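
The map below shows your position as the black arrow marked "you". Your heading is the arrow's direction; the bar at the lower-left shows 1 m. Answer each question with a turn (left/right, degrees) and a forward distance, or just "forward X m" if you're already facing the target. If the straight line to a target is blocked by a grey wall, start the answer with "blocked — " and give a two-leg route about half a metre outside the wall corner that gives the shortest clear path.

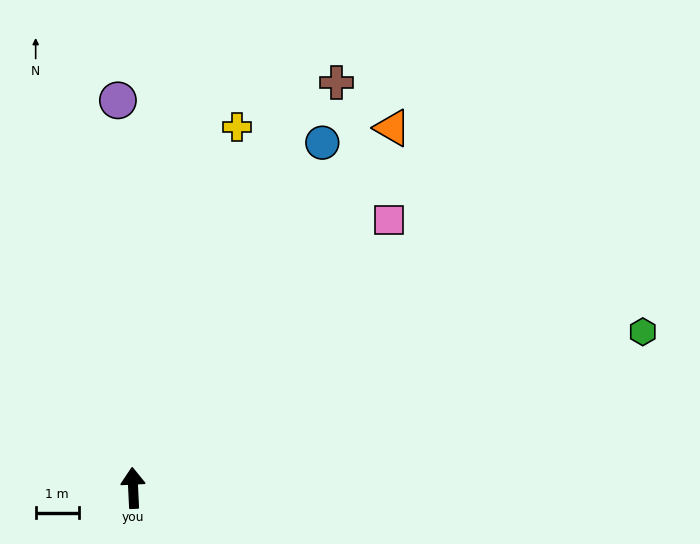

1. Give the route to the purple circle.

forward 9.0 m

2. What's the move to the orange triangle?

turn right 38°, forward 10.3 m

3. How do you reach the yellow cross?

turn right 19°, forward 8.7 m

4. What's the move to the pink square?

turn right 46°, forward 8.6 m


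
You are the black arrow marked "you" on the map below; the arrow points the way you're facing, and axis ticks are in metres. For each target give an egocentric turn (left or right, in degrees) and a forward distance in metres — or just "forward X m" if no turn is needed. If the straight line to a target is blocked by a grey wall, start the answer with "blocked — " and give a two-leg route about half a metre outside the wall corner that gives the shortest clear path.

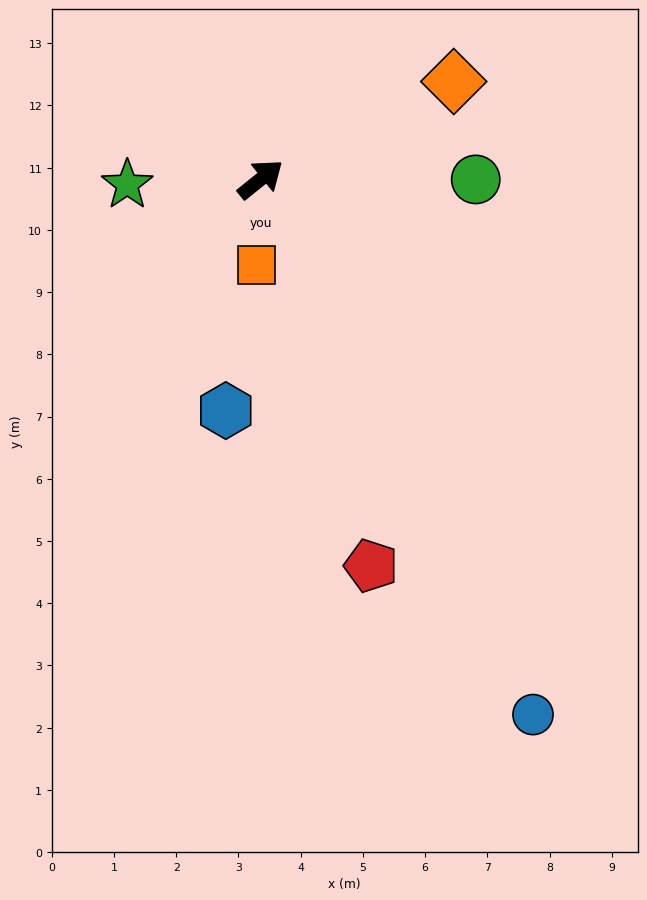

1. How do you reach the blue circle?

turn right 102°, forward 9.7 m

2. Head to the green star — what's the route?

turn left 143°, forward 2.1 m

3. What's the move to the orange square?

turn right 132°, forward 1.4 m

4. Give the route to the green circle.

turn right 39°, forward 3.5 m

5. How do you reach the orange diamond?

turn right 12°, forward 3.5 m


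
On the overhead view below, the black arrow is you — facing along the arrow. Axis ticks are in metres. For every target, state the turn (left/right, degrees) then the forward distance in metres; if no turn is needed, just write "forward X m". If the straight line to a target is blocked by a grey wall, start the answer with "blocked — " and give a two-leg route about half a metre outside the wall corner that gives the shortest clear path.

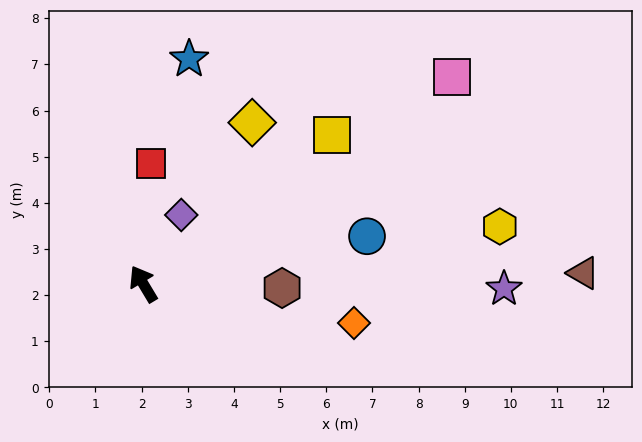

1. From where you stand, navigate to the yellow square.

turn right 83°, forward 5.2 m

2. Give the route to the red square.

turn right 35°, forward 2.6 m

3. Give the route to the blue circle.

turn right 109°, forward 5.0 m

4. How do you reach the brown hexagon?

turn right 123°, forward 3.0 m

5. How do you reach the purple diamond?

turn right 60°, forward 1.7 m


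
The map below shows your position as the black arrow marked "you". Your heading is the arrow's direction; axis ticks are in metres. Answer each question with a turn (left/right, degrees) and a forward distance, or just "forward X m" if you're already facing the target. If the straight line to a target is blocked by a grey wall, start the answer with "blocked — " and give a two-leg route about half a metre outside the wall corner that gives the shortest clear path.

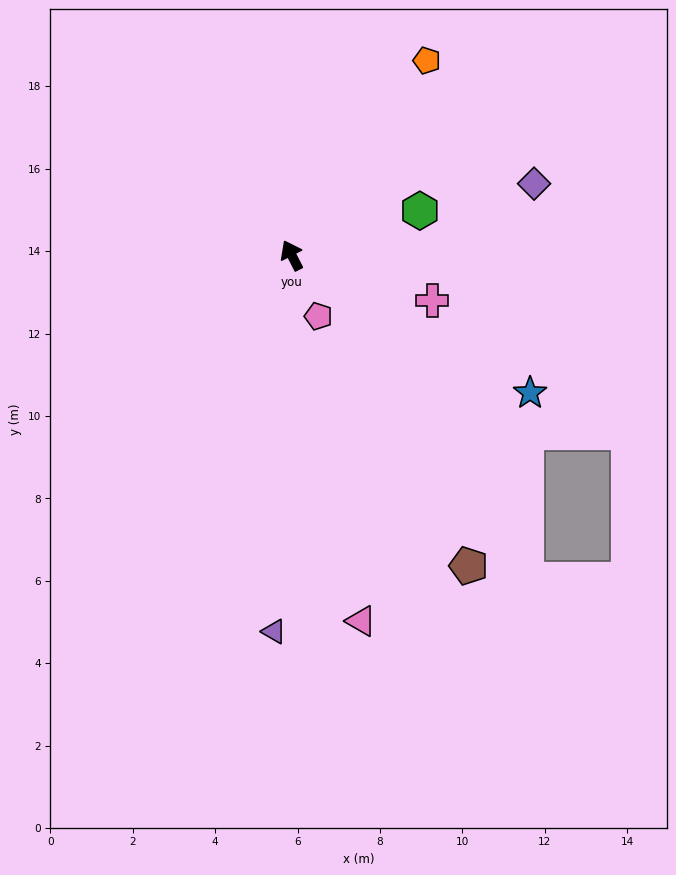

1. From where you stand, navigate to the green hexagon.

turn right 98°, forward 3.3 m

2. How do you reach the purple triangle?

turn left 150°, forward 9.1 m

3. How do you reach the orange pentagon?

turn right 62°, forward 5.8 m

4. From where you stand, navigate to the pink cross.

turn right 135°, forward 3.6 m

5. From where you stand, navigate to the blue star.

turn right 147°, forward 6.7 m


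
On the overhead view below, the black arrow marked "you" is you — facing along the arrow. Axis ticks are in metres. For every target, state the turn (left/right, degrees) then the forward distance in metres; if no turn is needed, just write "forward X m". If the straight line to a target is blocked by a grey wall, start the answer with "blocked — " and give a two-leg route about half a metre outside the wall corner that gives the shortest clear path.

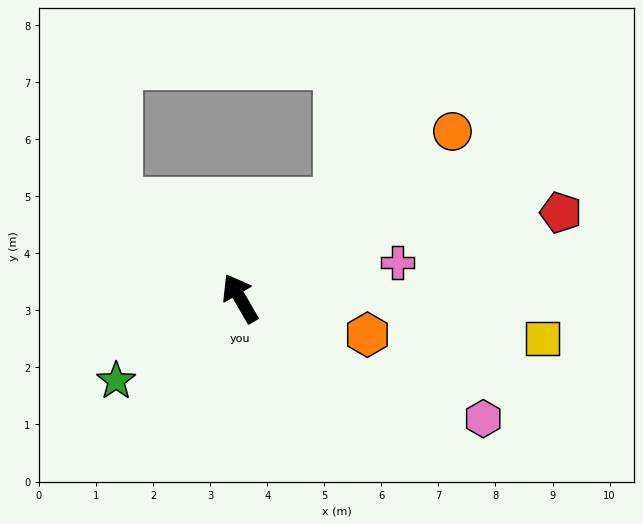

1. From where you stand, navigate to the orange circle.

turn right 82°, forward 4.7 m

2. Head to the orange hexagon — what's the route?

turn right 136°, forward 2.3 m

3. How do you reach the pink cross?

turn right 107°, forward 2.8 m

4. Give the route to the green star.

turn left 94°, forward 2.6 m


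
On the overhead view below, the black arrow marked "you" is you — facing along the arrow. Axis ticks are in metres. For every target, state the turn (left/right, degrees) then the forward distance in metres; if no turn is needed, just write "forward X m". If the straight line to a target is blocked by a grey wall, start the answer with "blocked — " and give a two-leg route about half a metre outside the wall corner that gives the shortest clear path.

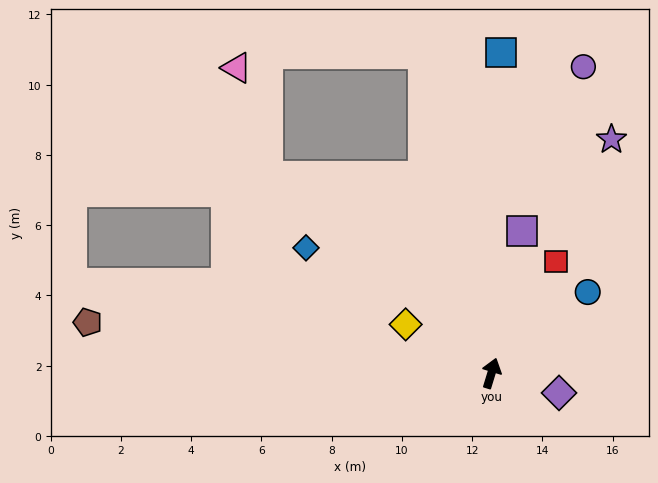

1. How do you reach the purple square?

turn left 5°, forward 4.1 m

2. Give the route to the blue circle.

turn right 33°, forward 3.6 m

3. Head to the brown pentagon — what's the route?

turn left 100°, forward 11.6 m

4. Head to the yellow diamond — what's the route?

turn left 77°, forward 2.8 m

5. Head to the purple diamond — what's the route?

turn right 89°, forward 2.0 m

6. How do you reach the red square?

turn right 13°, forward 3.7 m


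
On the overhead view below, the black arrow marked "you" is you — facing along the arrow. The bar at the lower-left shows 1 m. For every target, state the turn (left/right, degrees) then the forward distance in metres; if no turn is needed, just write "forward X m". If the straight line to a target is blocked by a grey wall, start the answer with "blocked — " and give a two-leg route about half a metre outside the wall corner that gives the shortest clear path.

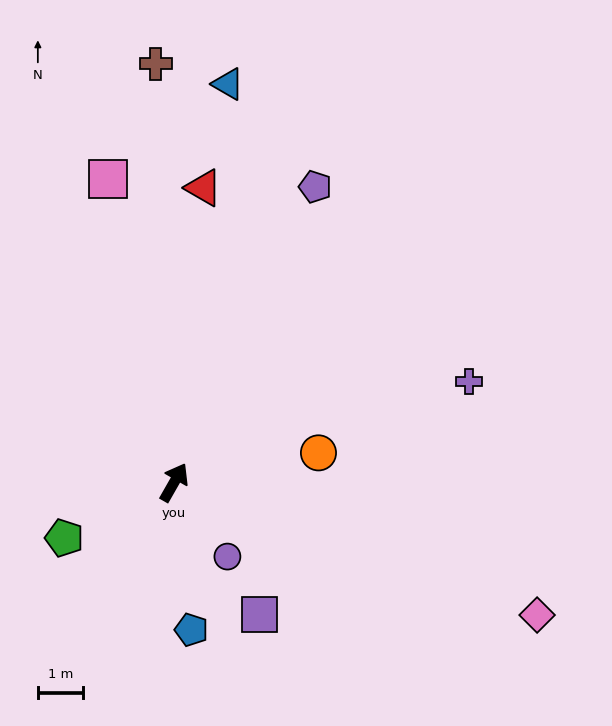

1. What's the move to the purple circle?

turn right 115°, forward 2.0 m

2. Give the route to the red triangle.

turn left 24°, forward 6.5 m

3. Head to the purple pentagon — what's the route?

turn left 4°, forward 7.2 m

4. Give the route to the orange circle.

turn right 49°, forward 3.2 m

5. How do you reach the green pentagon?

turn left 147°, forward 2.7 m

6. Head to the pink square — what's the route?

turn left 42°, forward 6.8 m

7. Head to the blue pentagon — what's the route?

turn right 144°, forward 3.3 m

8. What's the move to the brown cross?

turn left 32°, forward 9.2 m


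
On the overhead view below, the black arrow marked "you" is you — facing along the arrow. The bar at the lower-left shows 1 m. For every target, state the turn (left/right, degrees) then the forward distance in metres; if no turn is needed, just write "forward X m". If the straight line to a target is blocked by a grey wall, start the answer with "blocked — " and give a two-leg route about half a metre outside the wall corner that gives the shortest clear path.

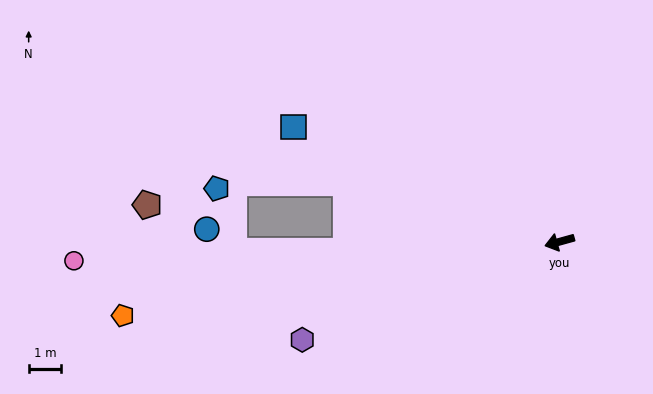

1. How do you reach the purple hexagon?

turn left 5°, forward 8.5 m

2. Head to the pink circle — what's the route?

turn right 13°, forward 15.0 m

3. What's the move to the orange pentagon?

turn right 6°, forward 13.7 m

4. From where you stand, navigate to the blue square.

turn right 39°, forward 9.0 m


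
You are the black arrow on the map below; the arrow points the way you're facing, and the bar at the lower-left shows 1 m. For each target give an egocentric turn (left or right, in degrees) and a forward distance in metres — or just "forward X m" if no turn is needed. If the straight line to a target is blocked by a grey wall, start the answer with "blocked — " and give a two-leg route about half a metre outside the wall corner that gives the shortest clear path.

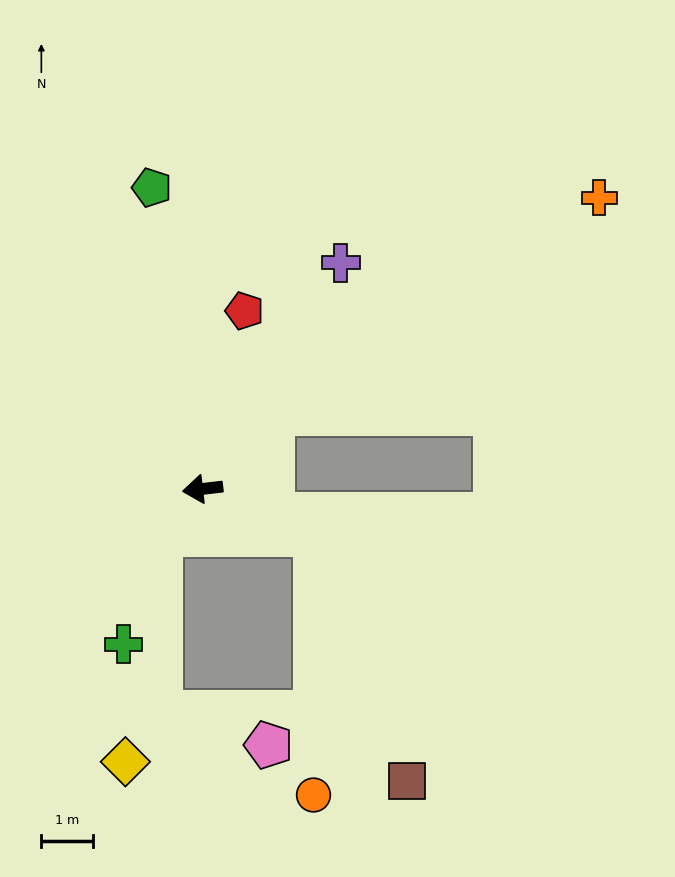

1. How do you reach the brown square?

blocked — turn left 151°, forward 2.3 m, then turn right 48°, forward 5.0 m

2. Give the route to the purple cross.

turn right 128°, forward 5.1 m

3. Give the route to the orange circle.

blocked — turn left 151°, forward 2.3 m, then turn right 68°, forward 5.0 m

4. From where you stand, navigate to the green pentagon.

turn right 87°, forward 5.9 m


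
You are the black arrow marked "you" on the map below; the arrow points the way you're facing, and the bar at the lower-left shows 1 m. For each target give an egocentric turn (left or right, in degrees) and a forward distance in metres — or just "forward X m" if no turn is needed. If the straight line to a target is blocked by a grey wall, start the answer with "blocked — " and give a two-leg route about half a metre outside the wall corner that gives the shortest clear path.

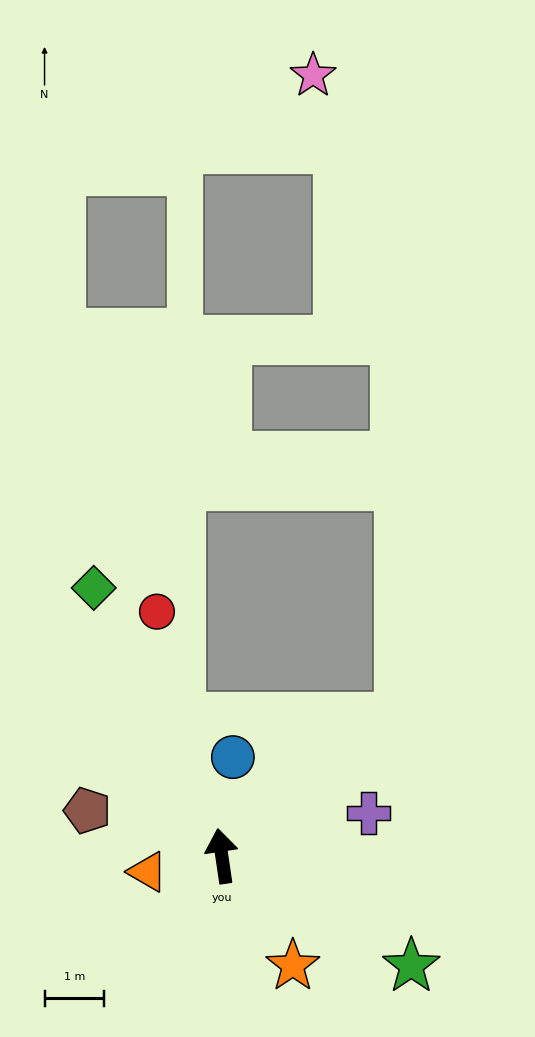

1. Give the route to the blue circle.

turn right 15°, forward 1.7 m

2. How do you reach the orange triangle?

turn left 94°, forward 1.3 m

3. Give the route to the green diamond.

turn left 17°, forward 5.0 m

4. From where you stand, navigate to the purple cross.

turn right 82°, forward 2.6 m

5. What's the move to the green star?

turn right 129°, forward 3.7 m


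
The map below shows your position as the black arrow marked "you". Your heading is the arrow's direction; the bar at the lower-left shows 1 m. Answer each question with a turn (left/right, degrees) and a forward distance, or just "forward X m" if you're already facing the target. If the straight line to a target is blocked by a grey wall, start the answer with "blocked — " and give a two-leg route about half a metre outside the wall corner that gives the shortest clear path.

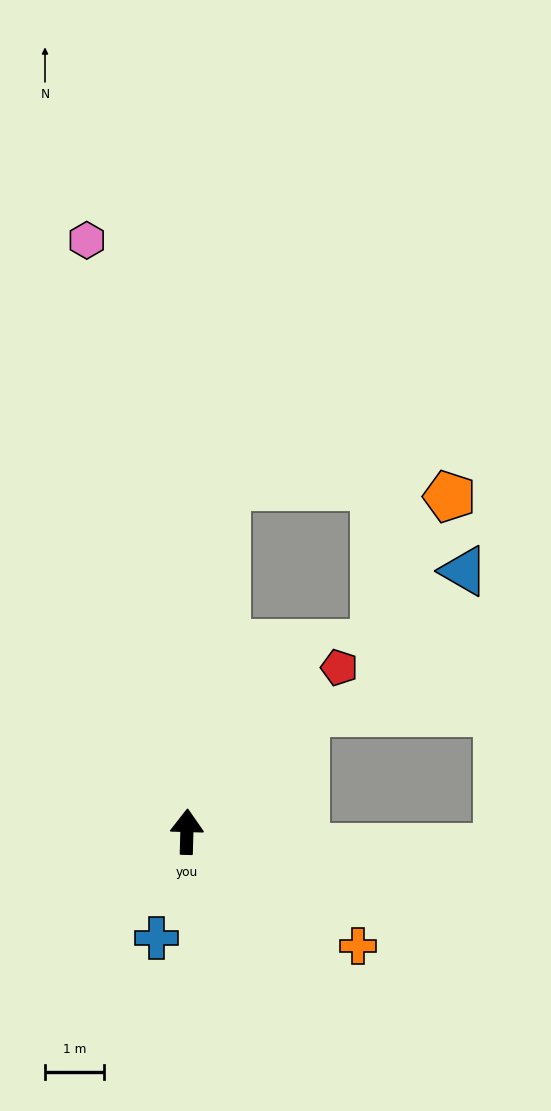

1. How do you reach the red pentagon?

turn right 41°, forward 3.8 m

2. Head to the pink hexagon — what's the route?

turn left 11°, forward 10.2 m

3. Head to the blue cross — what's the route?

turn left 166°, forward 1.9 m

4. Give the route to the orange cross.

turn right 122°, forward 3.5 m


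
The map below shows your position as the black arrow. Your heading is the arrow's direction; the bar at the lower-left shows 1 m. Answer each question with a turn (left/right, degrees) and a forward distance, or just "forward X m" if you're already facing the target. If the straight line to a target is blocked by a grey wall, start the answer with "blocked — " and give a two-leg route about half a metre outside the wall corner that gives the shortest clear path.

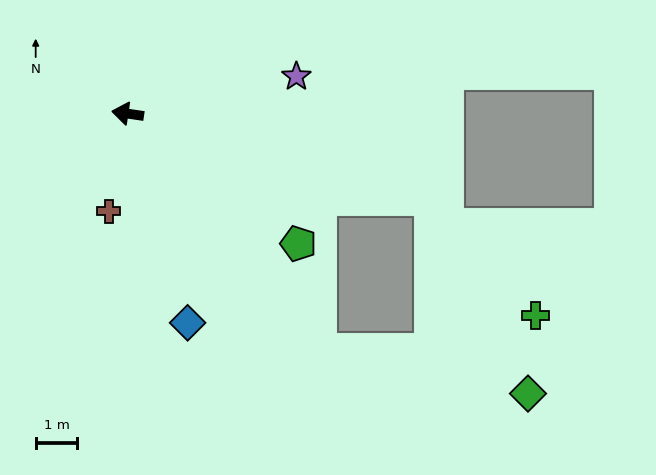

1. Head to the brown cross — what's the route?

turn left 87°, forward 2.4 m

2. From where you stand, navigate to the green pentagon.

turn left 151°, forward 5.2 m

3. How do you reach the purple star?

turn right 159°, forward 4.2 m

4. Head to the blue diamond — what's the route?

turn left 114°, forward 5.2 m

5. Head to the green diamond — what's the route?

blocked — turn left 137°, forward 7.3 m, then turn left 40°, forward 5.1 m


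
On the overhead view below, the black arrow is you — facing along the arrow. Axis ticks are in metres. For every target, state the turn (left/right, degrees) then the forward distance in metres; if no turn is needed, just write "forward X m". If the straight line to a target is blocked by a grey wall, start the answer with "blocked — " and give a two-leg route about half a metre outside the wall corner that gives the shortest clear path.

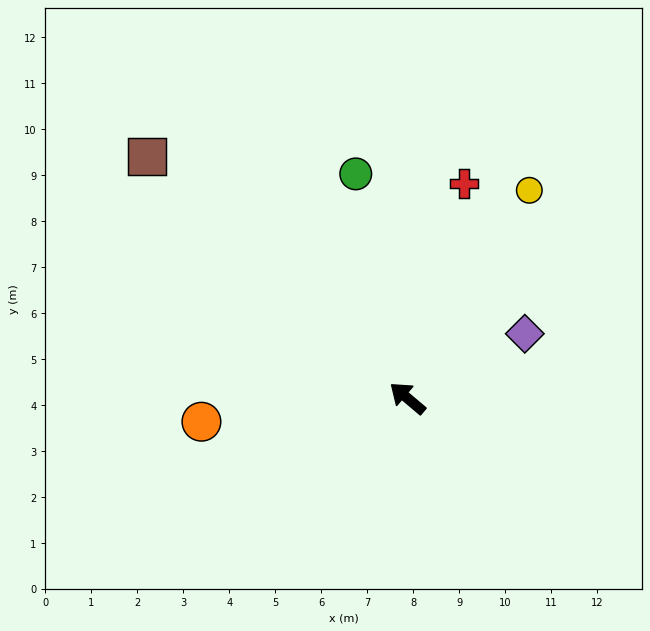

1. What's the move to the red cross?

turn right 65°, forward 4.8 m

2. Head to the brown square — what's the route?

turn right 3°, forward 7.7 m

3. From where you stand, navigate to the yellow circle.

turn right 80°, forward 5.2 m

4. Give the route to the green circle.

turn right 37°, forward 5.0 m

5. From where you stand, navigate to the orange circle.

turn left 47°, forward 4.5 m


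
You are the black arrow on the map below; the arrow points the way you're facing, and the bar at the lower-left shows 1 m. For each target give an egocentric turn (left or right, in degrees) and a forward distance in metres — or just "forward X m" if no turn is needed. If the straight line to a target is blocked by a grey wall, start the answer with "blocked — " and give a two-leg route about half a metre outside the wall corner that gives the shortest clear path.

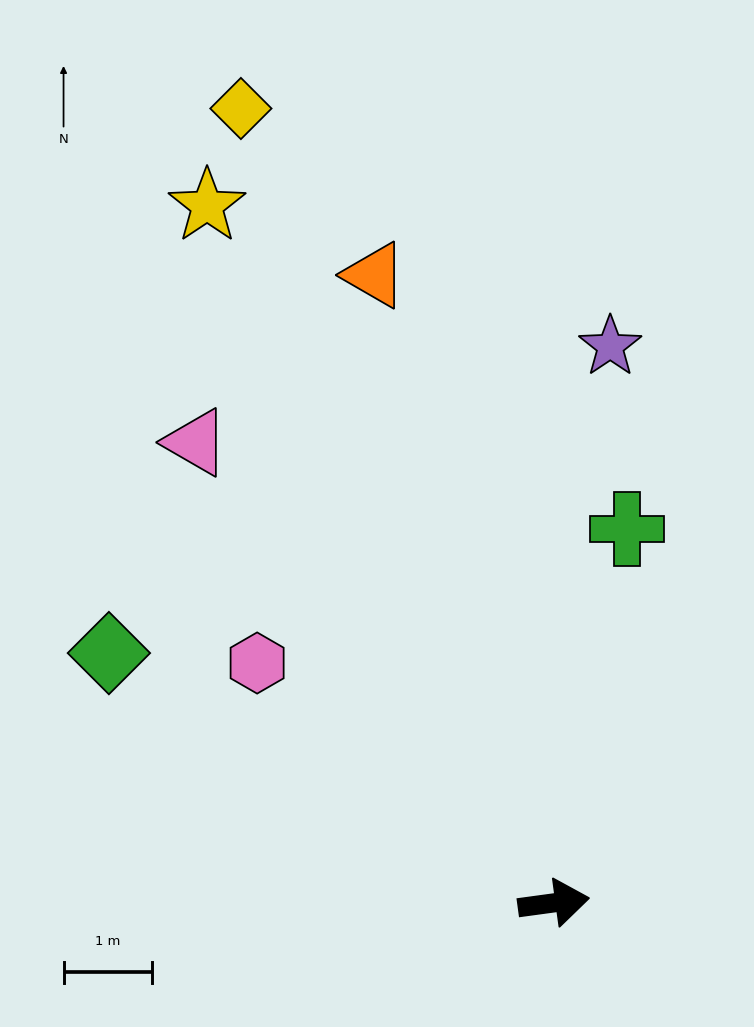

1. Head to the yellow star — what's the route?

turn left 109°, forward 8.8 m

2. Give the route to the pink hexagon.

turn left 133°, forward 4.3 m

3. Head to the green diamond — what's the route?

turn left 143°, forward 5.8 m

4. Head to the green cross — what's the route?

turn left 71°, forward 4.3 m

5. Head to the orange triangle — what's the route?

turn left 98°, forward 7.4 m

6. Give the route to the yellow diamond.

turn left 104°, forward 9.7 m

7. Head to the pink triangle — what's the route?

turn left 120°, forward 6.6 m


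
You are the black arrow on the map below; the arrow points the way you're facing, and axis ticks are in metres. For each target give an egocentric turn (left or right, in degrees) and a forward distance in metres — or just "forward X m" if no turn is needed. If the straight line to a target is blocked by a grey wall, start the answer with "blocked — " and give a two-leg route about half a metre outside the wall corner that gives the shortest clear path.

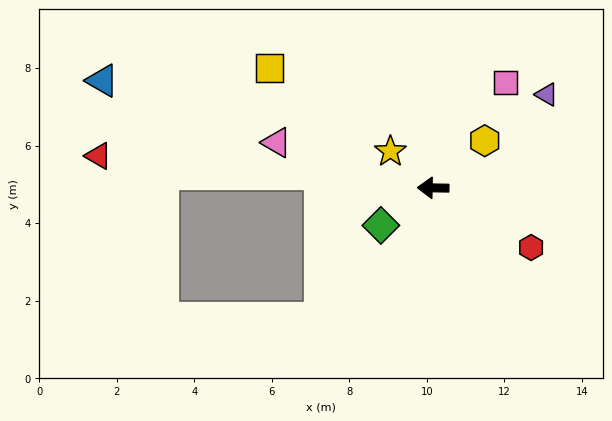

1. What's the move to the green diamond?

turn left 37°, forward 1.7 m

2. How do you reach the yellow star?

turn right 40°, forward 1.4 m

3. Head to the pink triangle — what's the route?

turn right 15°, forward 4.2 m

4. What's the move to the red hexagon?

turn left 150°, forward 3.0 m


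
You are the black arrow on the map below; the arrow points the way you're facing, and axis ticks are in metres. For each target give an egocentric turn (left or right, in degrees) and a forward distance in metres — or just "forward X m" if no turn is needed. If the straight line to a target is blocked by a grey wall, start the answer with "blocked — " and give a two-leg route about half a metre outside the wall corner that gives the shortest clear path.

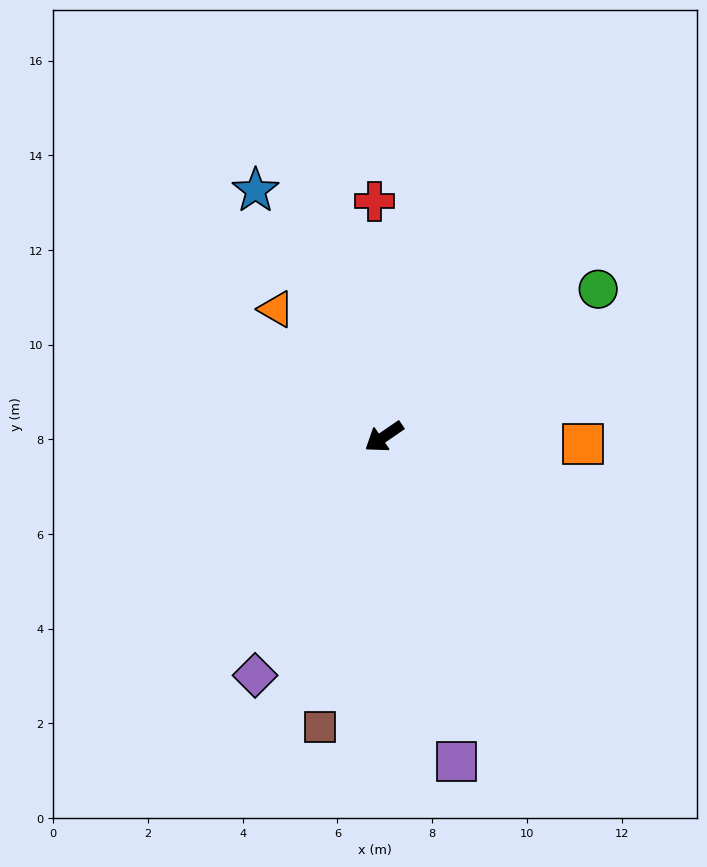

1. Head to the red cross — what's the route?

turn right 122°, forward 5.0 m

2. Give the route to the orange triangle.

turn right 84°, forward 3.5 m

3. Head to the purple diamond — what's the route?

turn left 27°, forward 5.7 m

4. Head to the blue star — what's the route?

turn right 97°, forward 5.9 m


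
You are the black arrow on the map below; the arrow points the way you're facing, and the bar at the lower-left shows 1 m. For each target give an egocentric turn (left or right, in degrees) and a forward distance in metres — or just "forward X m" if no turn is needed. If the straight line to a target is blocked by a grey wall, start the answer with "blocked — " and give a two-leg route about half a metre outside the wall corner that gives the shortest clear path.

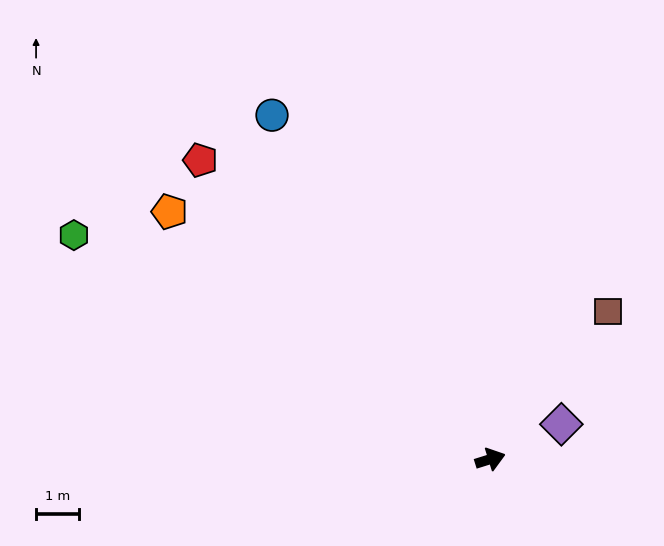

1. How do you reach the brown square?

turn left 34°, forward 4.4 m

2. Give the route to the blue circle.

turn left 105°, forward 9.5 m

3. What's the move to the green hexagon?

turn left 134°, forward 11.1 m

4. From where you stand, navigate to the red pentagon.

turn left 117°, forward 9.7 m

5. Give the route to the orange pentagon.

turn left 125°, forward 9.5 m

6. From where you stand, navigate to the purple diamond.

turn left 9°, forward 1.9 m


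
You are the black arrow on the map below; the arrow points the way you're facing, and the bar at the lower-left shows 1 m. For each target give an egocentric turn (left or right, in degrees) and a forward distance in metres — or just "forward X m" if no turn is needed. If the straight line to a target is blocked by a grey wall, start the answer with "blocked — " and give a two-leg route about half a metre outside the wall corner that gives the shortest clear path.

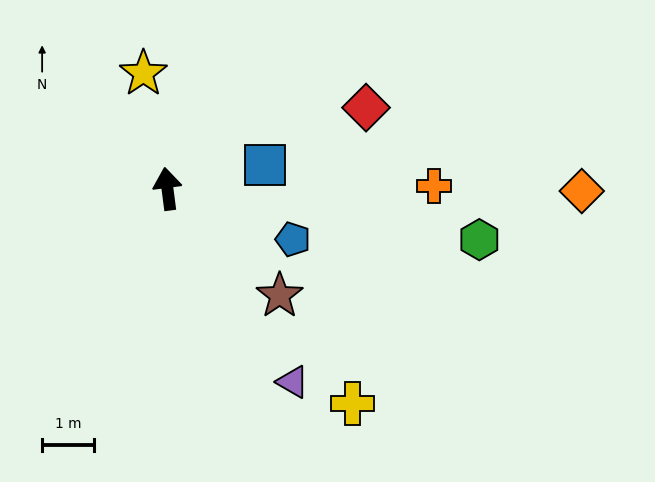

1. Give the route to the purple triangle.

turn right 154°, forward 4.4 m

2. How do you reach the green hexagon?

turn right 107°, forward 6.1 m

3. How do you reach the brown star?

turn right 141°, forward 3.0 m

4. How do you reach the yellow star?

turn left 4°, forward 2.3 m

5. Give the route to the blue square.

turn right 84°, forward 1.9 m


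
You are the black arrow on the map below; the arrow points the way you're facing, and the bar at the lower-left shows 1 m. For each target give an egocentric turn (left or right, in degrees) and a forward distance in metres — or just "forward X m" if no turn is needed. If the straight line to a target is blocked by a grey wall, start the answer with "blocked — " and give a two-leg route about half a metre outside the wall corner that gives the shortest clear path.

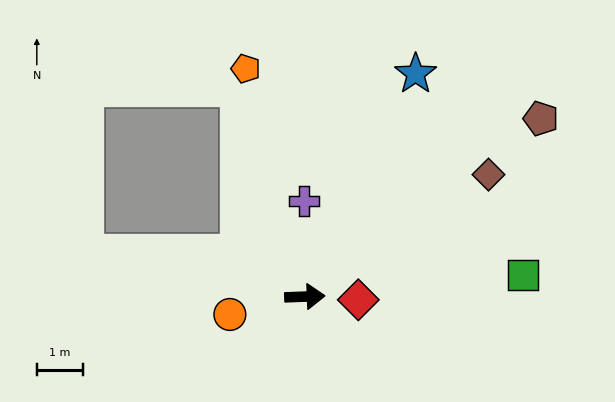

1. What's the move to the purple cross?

turn left 88°, forward 2.0 m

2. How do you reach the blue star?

turn left 61°, forward 5.3 m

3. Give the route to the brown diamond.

turn left 31°, forward 4.7 m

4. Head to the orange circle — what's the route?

turn right 169°, forward 1.7 m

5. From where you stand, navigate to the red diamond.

turn right 6°, forward 1.1 m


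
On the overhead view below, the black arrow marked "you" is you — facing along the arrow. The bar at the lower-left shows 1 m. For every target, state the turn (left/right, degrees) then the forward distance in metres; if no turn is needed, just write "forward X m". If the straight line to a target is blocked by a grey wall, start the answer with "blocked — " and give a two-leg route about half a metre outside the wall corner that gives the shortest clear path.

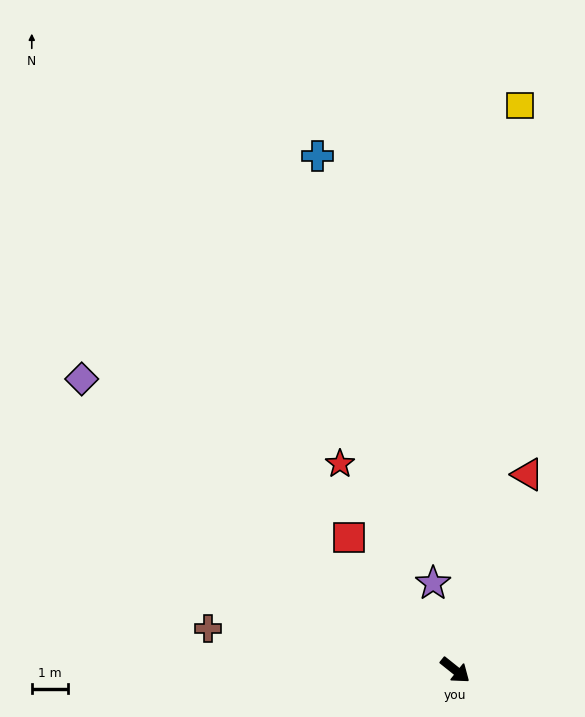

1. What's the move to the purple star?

turn left 143°, forward 2.4 m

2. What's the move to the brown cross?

turn right 151°, forward 6.8 m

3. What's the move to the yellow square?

turn left 122°, forward 15.5 m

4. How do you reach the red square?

turn left 167°, forward 4.6 m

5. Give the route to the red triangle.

turn left 108°, forward 5.7 m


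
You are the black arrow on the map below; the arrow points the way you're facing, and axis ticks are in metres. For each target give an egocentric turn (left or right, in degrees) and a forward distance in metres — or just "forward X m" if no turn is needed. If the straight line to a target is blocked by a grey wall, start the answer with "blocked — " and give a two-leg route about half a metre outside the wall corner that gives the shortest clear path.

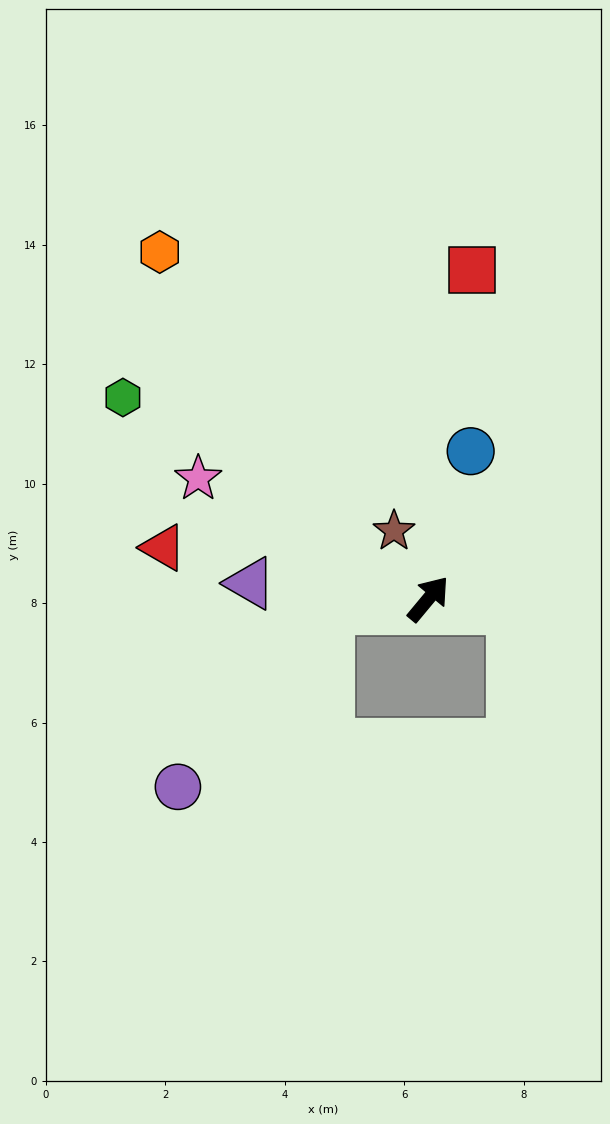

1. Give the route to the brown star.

turn left 67°, forward 1.3 m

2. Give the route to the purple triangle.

turn left 125°, forward 3.0 m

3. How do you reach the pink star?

turn left 102°, forward 4.3 m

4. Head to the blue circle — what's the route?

turn left 24°, forward 2.6 m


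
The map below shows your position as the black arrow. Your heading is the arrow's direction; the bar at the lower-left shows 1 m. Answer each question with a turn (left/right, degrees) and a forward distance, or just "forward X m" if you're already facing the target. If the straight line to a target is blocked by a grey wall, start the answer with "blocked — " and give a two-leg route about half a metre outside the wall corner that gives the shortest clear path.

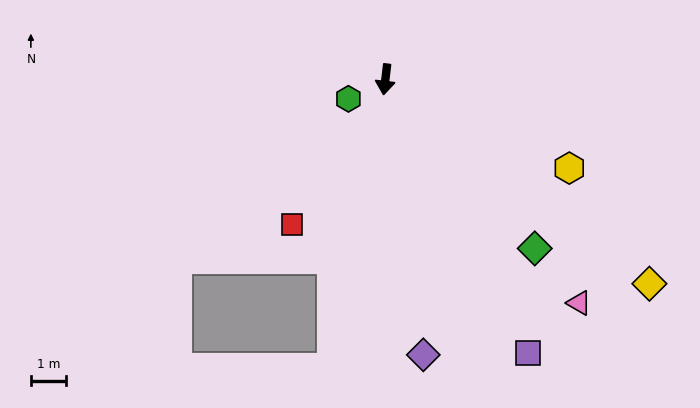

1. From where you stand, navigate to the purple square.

turn left 34°, forward 8.7 m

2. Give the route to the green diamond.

turn left 48°, forward 6.4 m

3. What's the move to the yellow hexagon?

turn left 71°, forward 5.8 m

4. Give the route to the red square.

turn right 26°, forward 4.9 m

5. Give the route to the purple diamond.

turn left 15°, forward 7.9 m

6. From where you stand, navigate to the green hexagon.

turn right 56°, forward 1.2 m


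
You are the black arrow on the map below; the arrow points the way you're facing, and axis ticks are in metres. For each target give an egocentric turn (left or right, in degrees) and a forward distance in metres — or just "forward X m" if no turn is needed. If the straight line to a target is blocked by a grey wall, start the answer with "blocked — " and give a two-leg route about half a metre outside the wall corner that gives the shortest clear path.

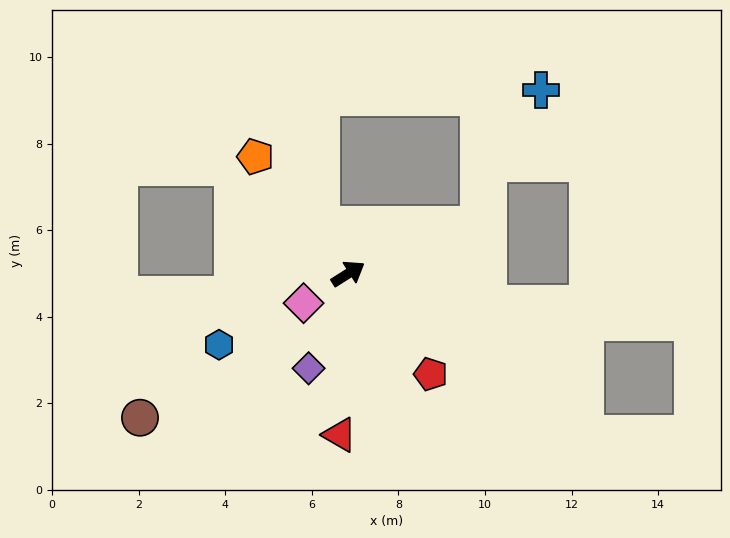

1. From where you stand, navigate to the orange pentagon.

turn left 96°, forward 3.4 m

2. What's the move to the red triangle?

turn right 125°, forward 3.7 m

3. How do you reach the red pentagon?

turn right 83°, forward 3.0 m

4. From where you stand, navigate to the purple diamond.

turn right 145°, forward 2.4 m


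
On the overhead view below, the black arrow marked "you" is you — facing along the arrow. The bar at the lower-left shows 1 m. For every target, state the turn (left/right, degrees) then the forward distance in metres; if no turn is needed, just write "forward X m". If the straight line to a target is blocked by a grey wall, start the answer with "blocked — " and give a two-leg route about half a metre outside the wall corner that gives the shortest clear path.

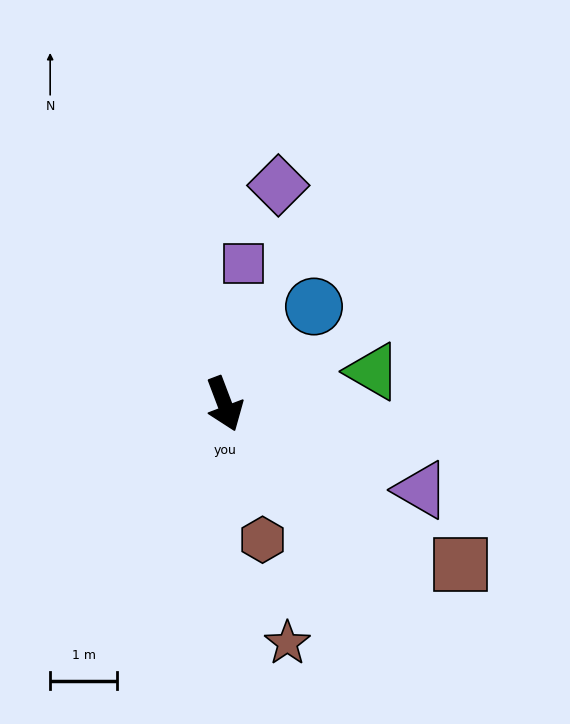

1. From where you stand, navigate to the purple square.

turn left 152°, forward 2.1 m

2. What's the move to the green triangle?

turn left 82°, forward 2.3 m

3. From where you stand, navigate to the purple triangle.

turn left 46°, forward 3.2 m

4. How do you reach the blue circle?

turn left 117°, forward 2.0 m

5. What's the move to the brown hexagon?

turn right 5°, forward 2.1 m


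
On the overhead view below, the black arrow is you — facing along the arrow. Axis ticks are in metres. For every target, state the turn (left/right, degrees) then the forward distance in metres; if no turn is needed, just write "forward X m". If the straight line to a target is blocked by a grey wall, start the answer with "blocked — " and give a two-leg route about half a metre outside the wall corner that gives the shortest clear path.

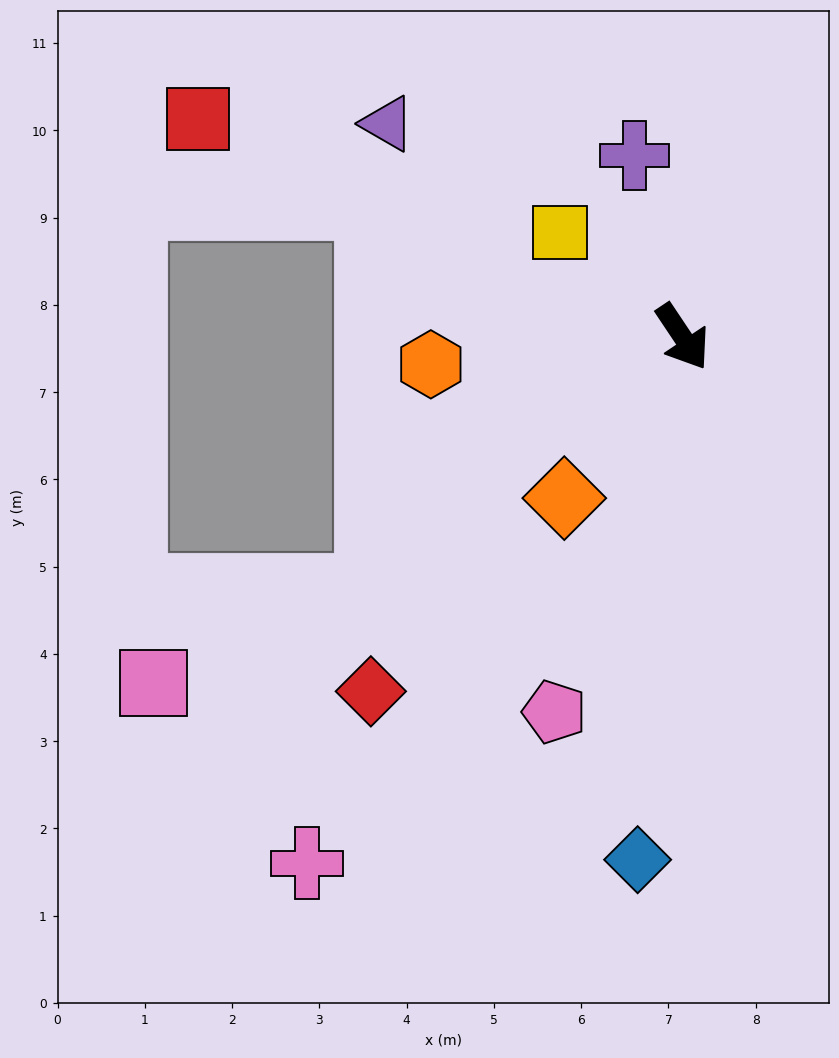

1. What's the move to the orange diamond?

turn right 70°, forward 2.3 m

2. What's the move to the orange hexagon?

turn right 118°, forward 2.9 m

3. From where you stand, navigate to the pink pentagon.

turn right 53°, forward 4.5 m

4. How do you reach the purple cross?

turn left 161°, forward 2.2 m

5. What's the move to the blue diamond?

turn right 39°, forward 6.0 m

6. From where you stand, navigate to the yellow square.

turn right 164°, forward 1.8 m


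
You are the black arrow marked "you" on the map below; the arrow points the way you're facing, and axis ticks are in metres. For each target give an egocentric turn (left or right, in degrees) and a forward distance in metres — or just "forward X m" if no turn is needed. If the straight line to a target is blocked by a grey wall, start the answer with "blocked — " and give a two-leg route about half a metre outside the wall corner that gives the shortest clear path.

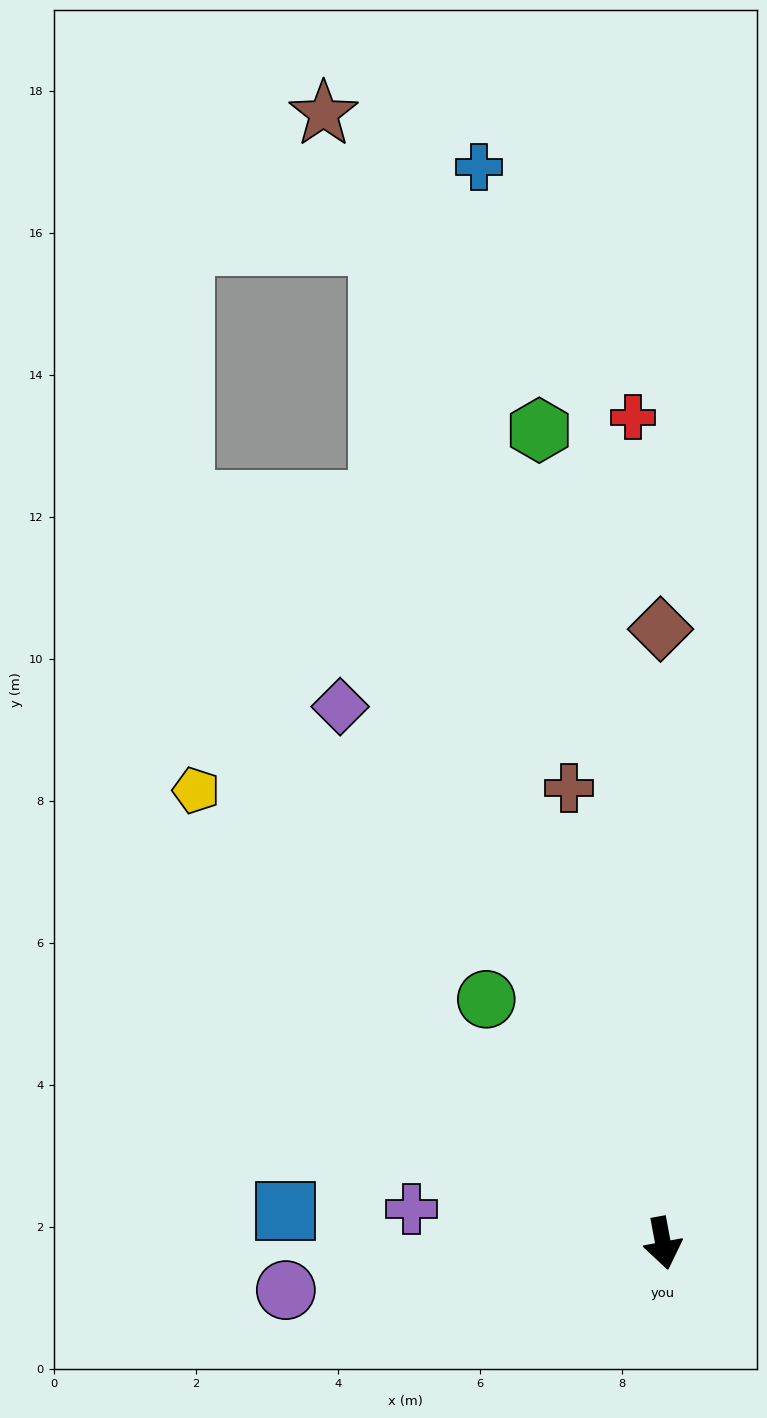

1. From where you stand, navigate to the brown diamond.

turn left 170°, forward 8.7 m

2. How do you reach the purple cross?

turn right 108°, forward 3.6 m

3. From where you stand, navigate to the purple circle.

turn right 93°, forward 5.4 m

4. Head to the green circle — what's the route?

turn right 155°, forward 4.2 m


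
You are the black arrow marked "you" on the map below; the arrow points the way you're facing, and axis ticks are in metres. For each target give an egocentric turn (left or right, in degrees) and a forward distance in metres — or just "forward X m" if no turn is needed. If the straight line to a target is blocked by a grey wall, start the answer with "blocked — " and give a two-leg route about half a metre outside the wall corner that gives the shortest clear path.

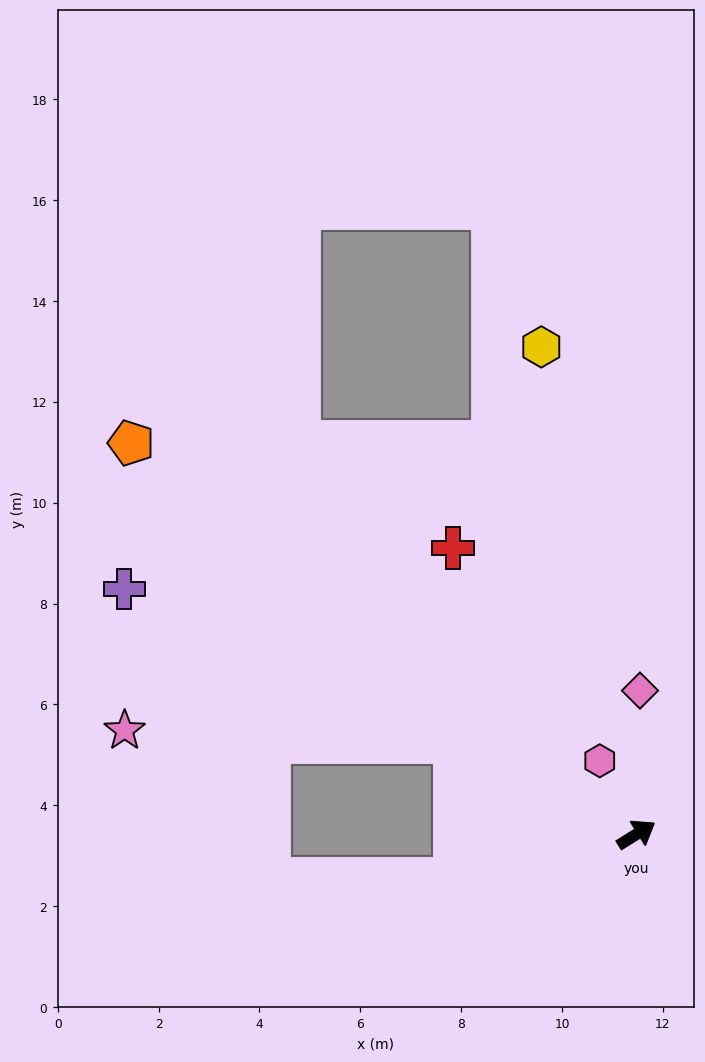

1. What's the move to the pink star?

blocked — turn left 121°, forward 4.0 m, then turn left 25°, forward 6.6 m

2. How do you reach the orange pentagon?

turn left 110°, forward 12.7 m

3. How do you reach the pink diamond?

turn left 57°, forward 2.9 m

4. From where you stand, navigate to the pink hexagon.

turn left 85°, forward 1.6 m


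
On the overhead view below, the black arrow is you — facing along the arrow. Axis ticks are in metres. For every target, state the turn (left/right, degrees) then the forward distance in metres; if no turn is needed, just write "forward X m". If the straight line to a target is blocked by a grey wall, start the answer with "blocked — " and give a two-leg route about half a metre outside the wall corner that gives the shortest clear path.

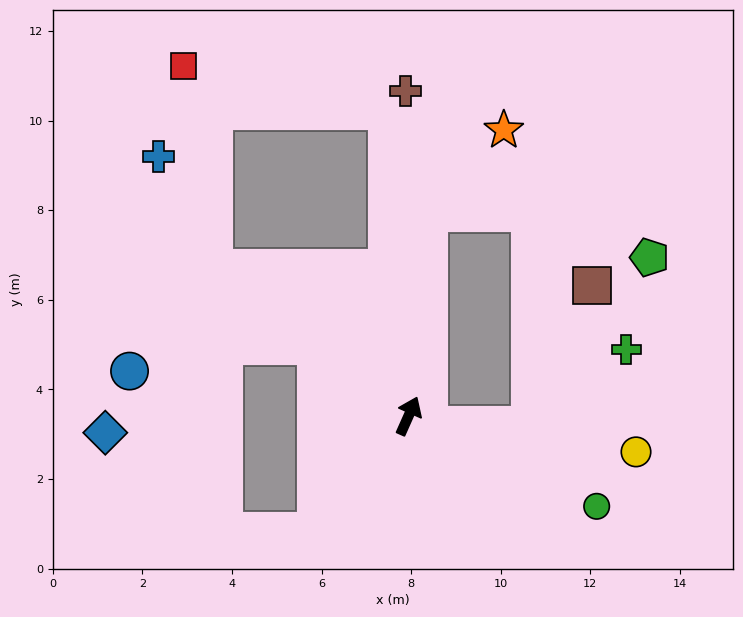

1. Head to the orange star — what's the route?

blocked — turn left 18°, forward 4.6 m, then turn right 36°, forward 2.5 m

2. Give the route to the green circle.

turn right 92°, forward 4.7 m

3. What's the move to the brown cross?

turn left 25°, forward 7.3 m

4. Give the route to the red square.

blocked — turn left 77°, forward 5.5 m, then turn right 45°, forward 4.6 m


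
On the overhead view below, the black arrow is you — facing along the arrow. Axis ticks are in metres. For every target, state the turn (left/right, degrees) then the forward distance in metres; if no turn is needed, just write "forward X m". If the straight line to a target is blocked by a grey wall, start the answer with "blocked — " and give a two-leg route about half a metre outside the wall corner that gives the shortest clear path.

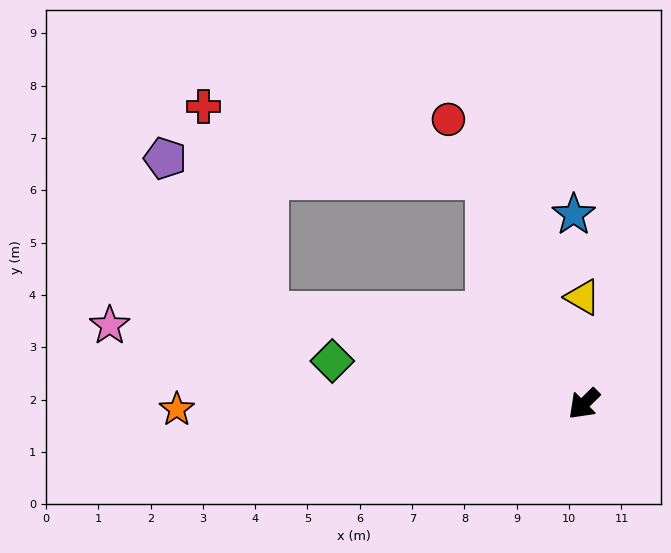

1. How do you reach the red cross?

blocked — turn right 112°, forward 4.7 m, then turn left 53°, forward 5.6 m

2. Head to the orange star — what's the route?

turn right 44°, forward 7.8 m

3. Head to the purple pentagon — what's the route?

blocked — turn right 112°, forward 4.7 m, then turn left 64°, forward 6.2 m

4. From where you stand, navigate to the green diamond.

turn right 54°, forward 4.9 m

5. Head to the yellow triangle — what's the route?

turn right 134°, forward 2.0 m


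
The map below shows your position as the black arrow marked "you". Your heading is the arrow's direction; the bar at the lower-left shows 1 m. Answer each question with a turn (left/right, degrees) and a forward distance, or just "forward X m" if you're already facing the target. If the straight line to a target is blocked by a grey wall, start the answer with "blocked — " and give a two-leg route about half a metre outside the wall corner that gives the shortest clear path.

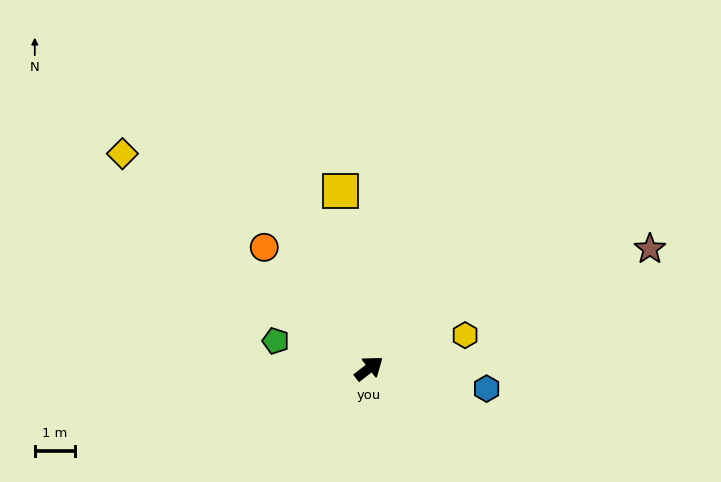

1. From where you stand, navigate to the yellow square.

turn left 61°, forward 4.4 m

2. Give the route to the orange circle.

turn left 93°, forward 4.0 m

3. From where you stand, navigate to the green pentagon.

turn left 126°, forward 2.4 m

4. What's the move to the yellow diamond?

turn left 101°, forward 8.1 m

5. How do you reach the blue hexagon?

turn right 48°, forward 2.9 m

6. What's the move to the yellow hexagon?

turn right 19°, forward 2.5 m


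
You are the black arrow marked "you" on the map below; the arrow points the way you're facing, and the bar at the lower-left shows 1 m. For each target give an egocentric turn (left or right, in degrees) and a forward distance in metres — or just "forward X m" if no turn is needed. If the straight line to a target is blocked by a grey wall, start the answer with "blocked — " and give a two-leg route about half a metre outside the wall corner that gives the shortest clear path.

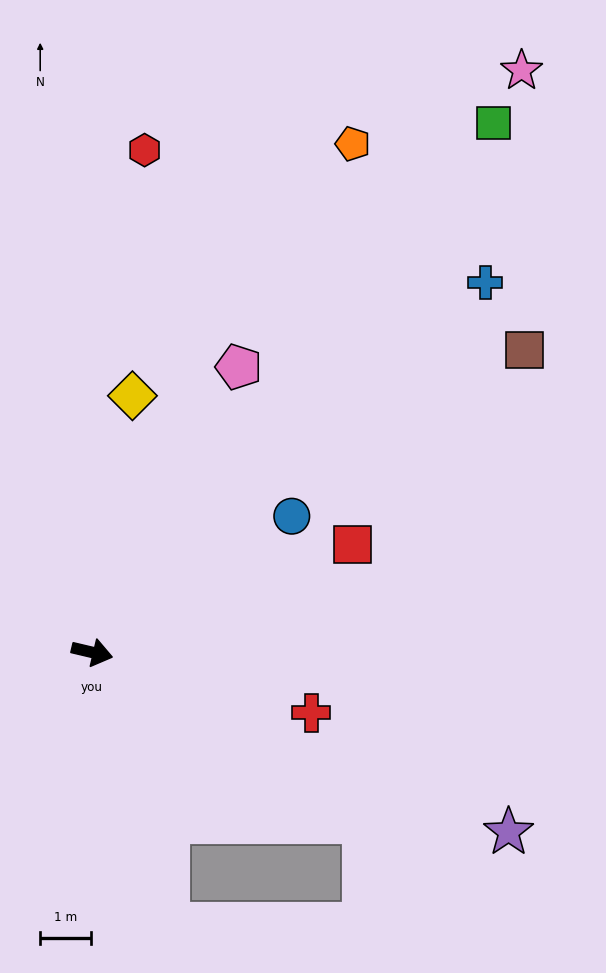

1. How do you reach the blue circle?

turn left 48°, forward 4.7 m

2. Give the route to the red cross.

turn right 2°, forward 4.5 m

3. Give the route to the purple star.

turn right 10°, forward 8.9 m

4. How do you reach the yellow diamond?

turn left 94°, forward 5.1 m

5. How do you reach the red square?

turn left 36°, forward 5.5 m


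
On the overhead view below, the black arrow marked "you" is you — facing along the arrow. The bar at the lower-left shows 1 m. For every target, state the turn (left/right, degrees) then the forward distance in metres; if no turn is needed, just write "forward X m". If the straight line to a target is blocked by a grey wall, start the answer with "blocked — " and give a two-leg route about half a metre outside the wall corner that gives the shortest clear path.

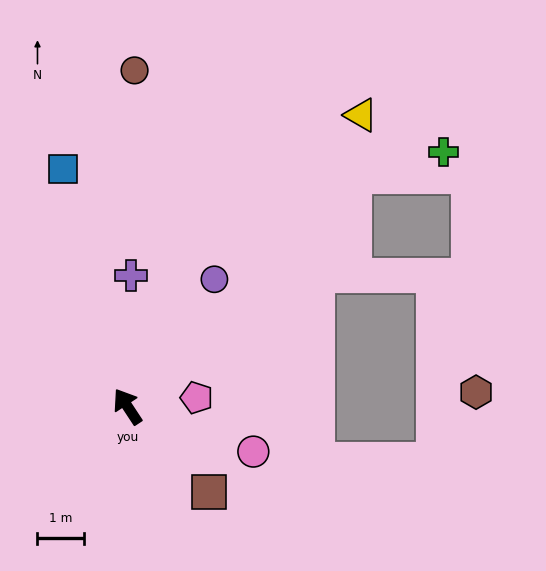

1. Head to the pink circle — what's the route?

turn right 143°, forward 2.9 m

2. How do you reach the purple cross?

turn right 35°, forward 2.8 m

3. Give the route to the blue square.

turn right 18°, forward 5.3 m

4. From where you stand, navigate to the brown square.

turn right 169°, forward 2.5 m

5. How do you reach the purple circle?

turn right 68°, forward 3.3 m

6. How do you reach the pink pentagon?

turn right 116°, forward 1.5 m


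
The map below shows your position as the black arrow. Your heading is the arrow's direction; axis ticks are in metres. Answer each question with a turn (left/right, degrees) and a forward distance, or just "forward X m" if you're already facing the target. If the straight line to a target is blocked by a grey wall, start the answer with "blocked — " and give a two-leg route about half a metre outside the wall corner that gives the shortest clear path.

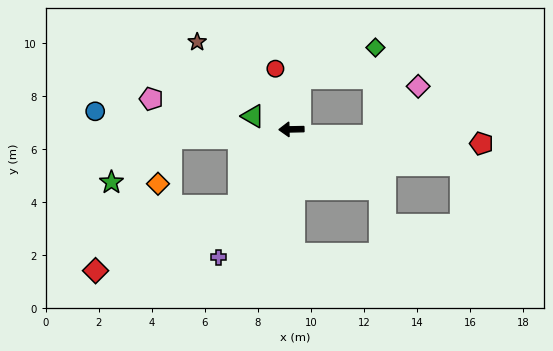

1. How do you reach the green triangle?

turn right 20°, forward 1.5 m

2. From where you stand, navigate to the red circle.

turn right 76°, forward 2.4 m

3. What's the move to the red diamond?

blocked — turn left 54°, forward 3.5 m, then turn right 31°, forward 5.9 m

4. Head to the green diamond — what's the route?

blocked — turn right 101°, forward 2.0 m, then turn right 58°, forward 3.1 m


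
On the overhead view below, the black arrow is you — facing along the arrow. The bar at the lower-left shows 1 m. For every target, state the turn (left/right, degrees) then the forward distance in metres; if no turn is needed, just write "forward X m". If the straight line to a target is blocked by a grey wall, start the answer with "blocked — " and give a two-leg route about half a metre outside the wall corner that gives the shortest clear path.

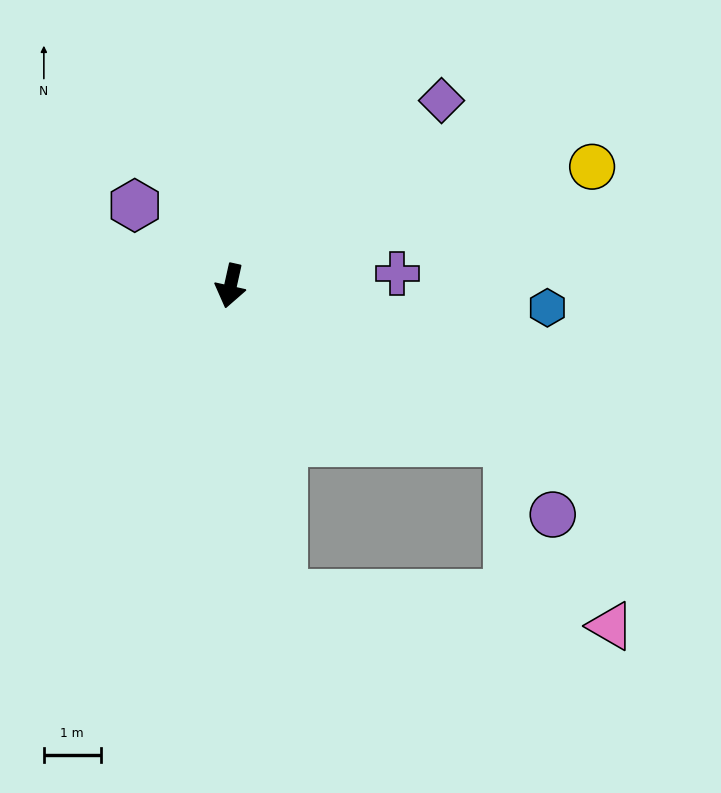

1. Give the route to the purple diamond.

turn left 144°, forward 4.9 m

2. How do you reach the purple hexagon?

turn right 117°, forward 2.2 m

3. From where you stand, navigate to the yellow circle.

turn left 121°, forward 6.7 m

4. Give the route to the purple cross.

turn left 107°, forward 2.9 m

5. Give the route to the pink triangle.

blocked — turn left 22°, forward 5.5 m, then turn left 75°, forward 5.8 m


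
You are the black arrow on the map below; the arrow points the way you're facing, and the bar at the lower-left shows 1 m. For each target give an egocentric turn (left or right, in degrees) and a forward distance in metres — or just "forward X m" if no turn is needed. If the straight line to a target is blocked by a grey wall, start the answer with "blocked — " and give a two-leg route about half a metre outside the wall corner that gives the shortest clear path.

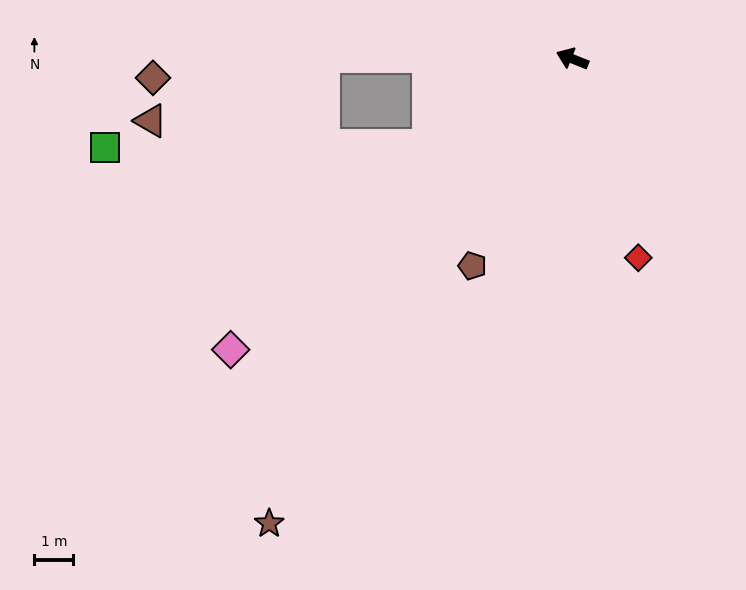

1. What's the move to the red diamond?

turn left 130°, forward 5.4 m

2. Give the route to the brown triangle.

blocked — turn left 21°, forward 6.4 m, then turn left 21°, forward 4.7 m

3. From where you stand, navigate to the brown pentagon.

turn left 86°, forward 5.9 m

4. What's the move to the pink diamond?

turn left 62°, forward 11.5 m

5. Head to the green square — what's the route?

blocked — turn left 53°, forward 4.3 m, then turn right 31°, forward 8.3 m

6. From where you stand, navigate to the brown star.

turn left 79°, forward 14.3 m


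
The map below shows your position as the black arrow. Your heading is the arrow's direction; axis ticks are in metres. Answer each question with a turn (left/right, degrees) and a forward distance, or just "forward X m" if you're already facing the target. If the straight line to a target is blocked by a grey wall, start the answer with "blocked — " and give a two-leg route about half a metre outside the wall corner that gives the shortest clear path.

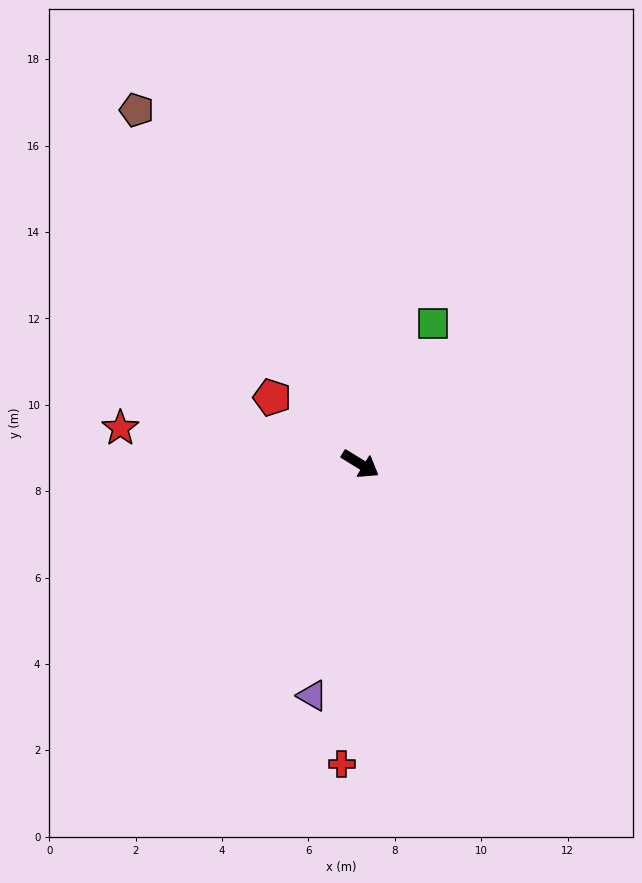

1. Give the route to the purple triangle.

turn right 70°, forward 5.5 m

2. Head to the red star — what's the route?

turn right 157°, forward 5.6 m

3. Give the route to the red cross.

turn right 62°, forward 7.0 m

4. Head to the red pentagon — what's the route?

turn left 175°, forward 2.6 m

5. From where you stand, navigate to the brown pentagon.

turn left 154°, forward 9.7 m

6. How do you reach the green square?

turn left 94°, forward 3.7 m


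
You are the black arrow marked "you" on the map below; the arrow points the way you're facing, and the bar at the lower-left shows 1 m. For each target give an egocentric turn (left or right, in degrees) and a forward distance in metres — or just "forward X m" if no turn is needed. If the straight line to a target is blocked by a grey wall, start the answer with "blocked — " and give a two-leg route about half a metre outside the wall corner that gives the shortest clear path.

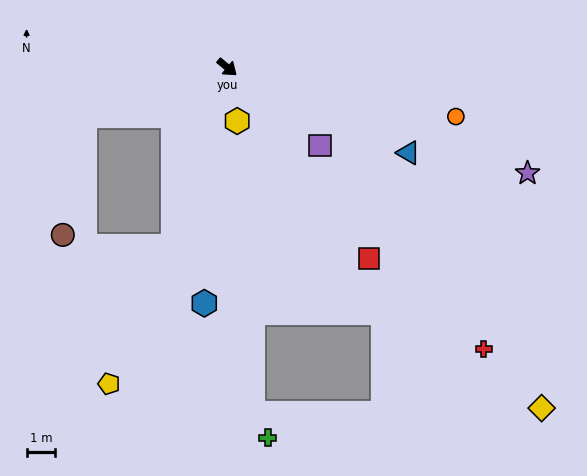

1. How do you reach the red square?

turn right 14°, forward 8.3 m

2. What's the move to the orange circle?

turn left 28°, forward 8.1 m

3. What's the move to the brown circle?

blocked — turn right 121°, forward 5.2 m, then turn left 60°, forward 4.2 m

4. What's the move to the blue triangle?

turn left 15°, forward 7.0 m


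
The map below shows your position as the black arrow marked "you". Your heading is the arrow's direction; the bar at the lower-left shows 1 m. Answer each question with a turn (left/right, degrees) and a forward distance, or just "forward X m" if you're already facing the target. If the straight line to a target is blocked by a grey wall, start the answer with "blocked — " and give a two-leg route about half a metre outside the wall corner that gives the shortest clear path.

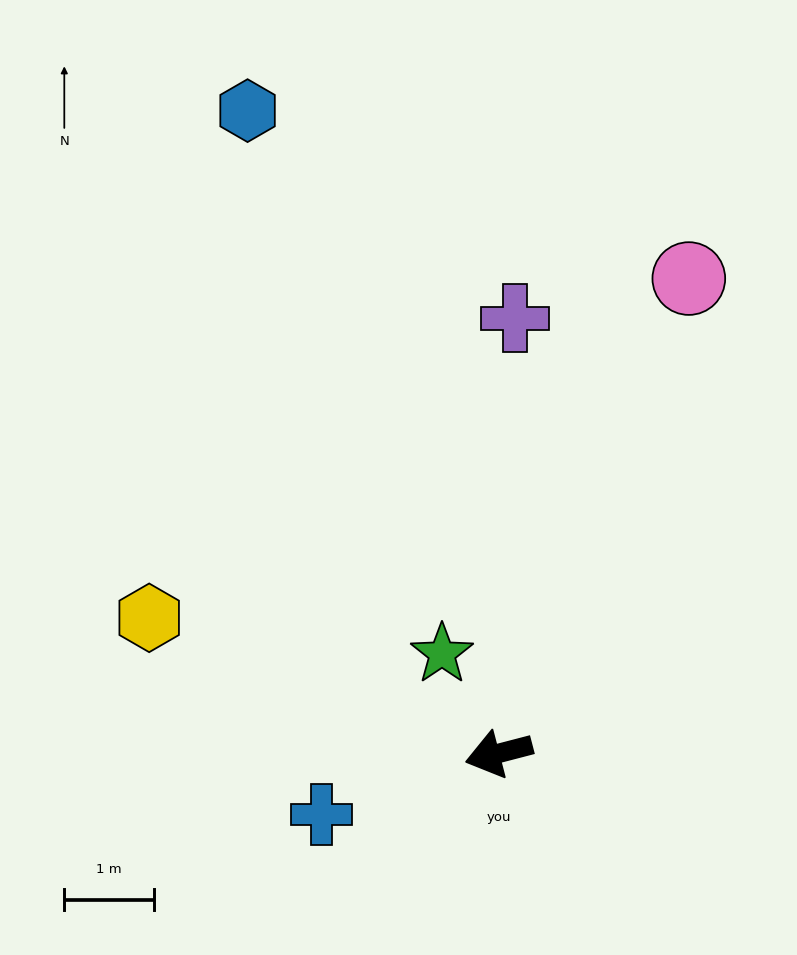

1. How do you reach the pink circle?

turn right 126°, forward 5.7 m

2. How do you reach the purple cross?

turn right 107°, forward 4.9 m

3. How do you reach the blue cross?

turn left 5°, forward 2.1 m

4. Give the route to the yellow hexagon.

turn right 36°, forward 4.2 m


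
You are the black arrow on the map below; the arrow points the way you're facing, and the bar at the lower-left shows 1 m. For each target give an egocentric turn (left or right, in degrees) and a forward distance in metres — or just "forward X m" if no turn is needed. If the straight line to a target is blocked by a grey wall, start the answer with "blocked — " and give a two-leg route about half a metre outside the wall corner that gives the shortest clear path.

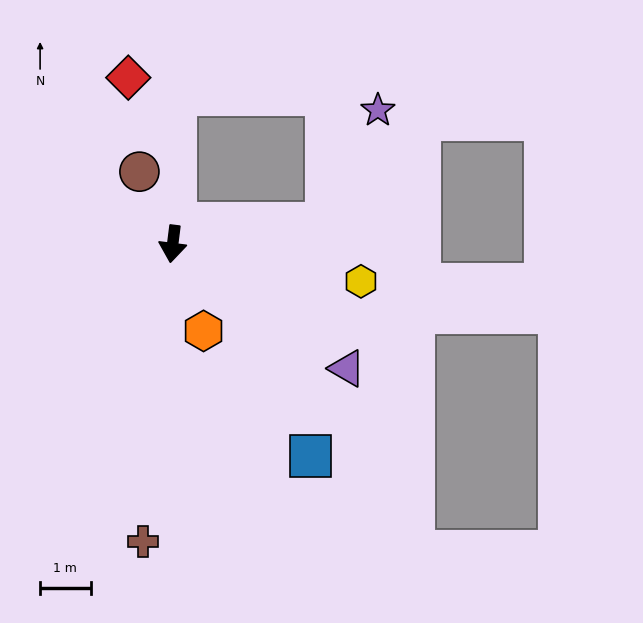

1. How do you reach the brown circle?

turn right 148°, forward 1.6 m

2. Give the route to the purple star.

blocked — turn left 105°, forward 3.1 m, then turn left 58°, forward 2.5 m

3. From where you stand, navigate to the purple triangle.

turn left 62°, forward 4.2 m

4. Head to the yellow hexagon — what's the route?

turn left 86°, forward 3.8 m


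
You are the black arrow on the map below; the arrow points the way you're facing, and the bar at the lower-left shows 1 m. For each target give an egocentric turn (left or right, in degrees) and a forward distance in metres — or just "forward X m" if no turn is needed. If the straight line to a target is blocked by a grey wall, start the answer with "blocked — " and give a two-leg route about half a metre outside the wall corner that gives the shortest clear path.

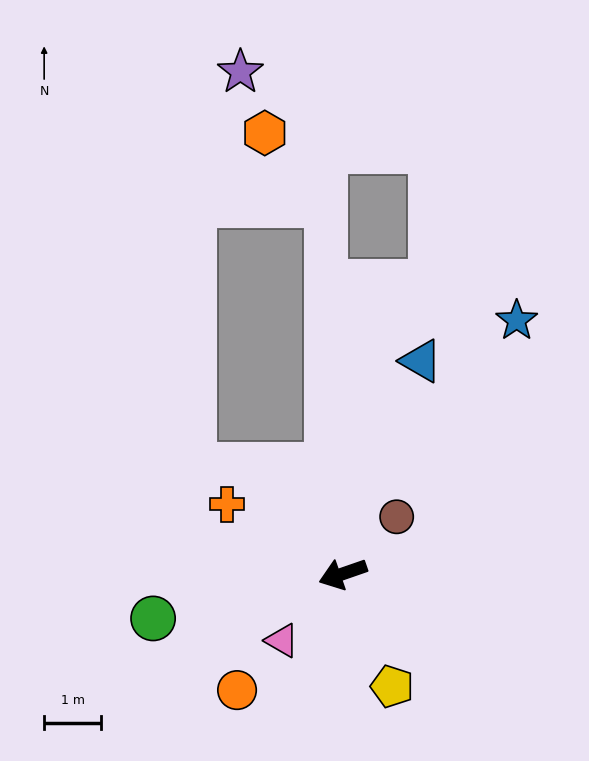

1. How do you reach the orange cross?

turn right 50°, forward 2.4 m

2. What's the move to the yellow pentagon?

turn left 95°, forward 2.2 m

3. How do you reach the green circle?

turn right 6°, forward 3.4 m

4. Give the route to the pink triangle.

turn left 29°, forward 1.6 m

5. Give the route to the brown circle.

turn right 153°, forward 1.4 m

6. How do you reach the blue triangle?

turn right 129°, forward 4.0 m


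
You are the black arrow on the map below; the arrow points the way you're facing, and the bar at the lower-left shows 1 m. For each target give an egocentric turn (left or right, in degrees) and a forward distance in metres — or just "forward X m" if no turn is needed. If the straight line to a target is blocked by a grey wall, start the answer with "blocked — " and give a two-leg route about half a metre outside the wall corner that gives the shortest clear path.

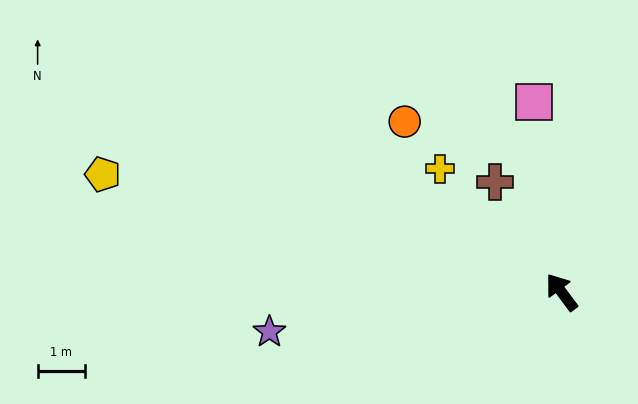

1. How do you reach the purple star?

turn left 61°, forward 6.2 m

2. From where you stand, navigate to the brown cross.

turn right 6°, forward 2.7 m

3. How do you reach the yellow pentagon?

turn left 39°, forward 10.0 m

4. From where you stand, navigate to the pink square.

turn right 28°, forward 4.1 m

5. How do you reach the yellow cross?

turn left 8°, forward 3.7 m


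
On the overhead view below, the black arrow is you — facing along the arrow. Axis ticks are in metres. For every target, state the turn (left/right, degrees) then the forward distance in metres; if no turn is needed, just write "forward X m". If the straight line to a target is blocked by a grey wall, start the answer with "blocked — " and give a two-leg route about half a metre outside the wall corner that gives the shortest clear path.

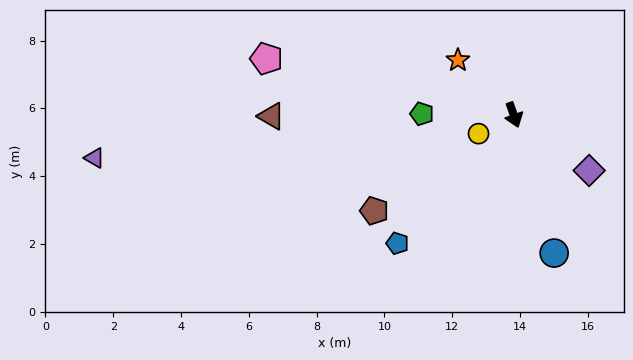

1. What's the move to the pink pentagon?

turn right 122°, forward 7.5 m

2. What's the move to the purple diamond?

turn left 34°, forward 2.8 m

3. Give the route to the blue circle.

turn right 3°, forward 4.2 m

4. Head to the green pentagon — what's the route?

turn right 110°, forward 2.7 m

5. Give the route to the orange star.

turn right 154°, forward 2.3 m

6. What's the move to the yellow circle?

turn right 81°, forward 1.2 m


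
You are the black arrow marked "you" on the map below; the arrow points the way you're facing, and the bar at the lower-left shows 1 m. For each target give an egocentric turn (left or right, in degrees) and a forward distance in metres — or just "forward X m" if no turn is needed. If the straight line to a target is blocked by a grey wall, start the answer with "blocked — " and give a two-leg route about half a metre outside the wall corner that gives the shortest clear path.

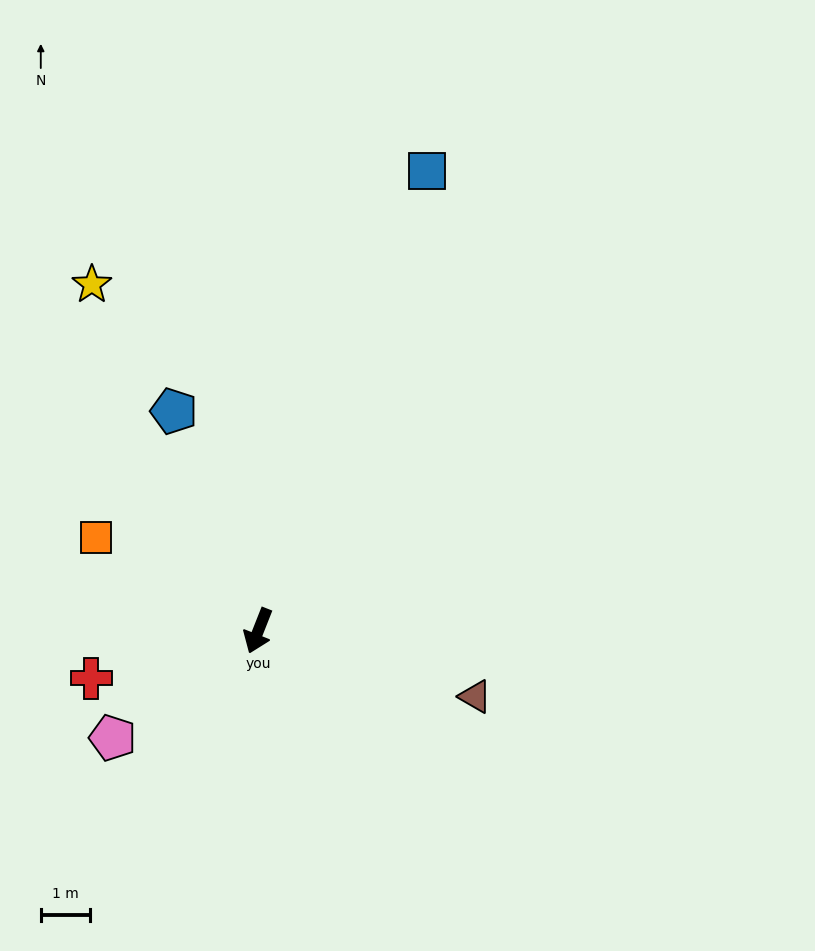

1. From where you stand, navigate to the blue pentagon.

turn right 137°, forward 4.8 m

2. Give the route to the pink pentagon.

turn right 32°, forward 3.7 m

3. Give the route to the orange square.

turn right 98°, forward 3.8 m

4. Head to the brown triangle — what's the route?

turn left 95°, forward 4.6 m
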